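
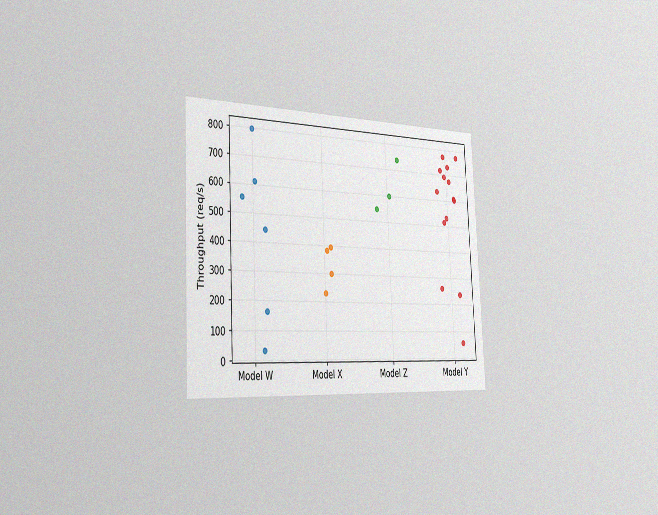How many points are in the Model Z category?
3

The chart is tilted about 3° counter-clockwise and viewed slightly from the left, with some photo noise. Counting the markers in the Model Z column gives 3.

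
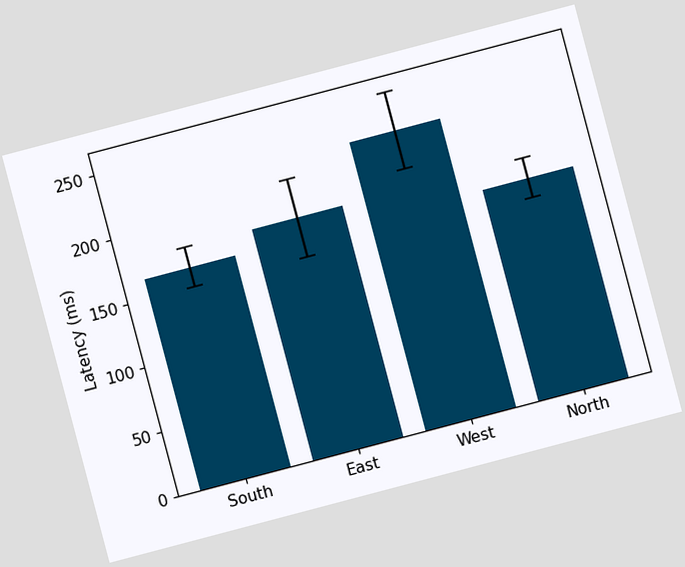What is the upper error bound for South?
180ms

The chart is tilted about 15° counter-clockwise. The South bar's upper whisker reaches 180ms.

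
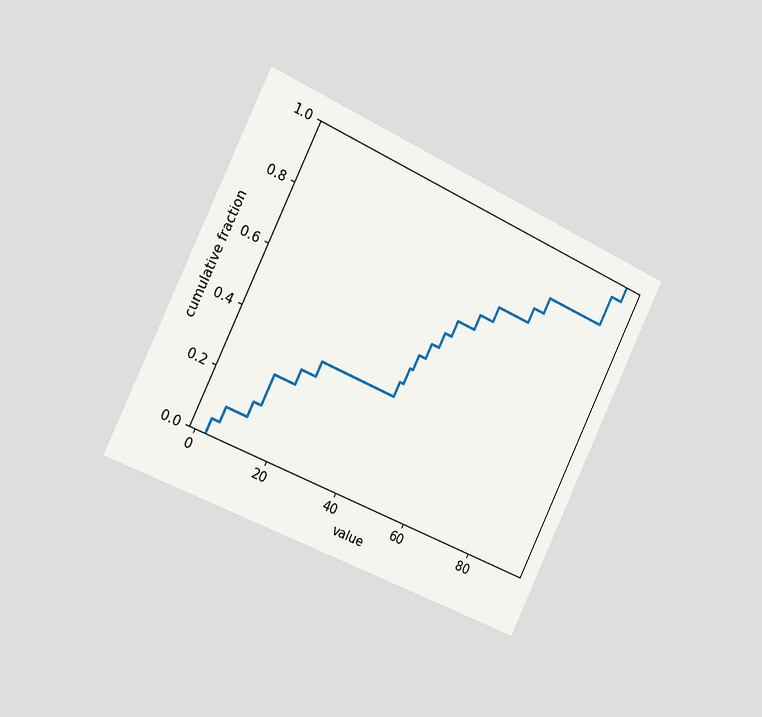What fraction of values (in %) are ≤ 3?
5%

The chart is tilted about 26° clockwise and viewed slightly from the left. At x=3 the ECDF step is at 5%.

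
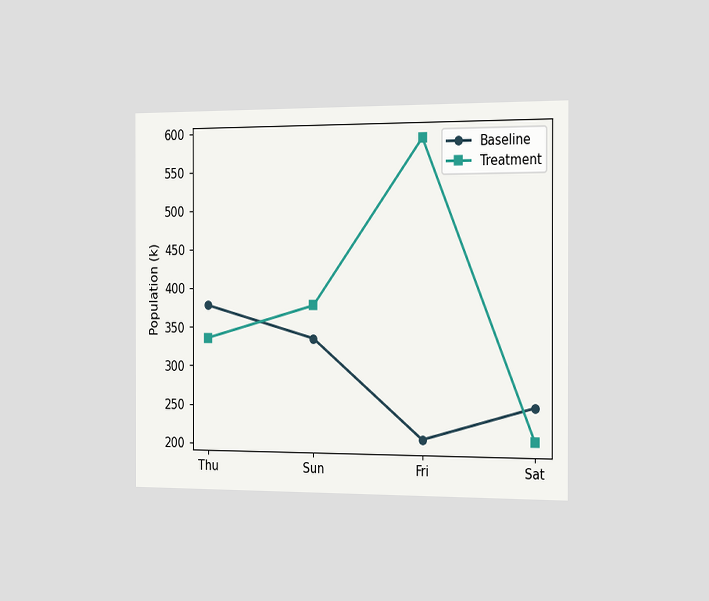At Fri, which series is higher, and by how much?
Treatment, by 378k

The chart is viewed slightly from the right. At Fri, Treatment sits above the other line by 378k.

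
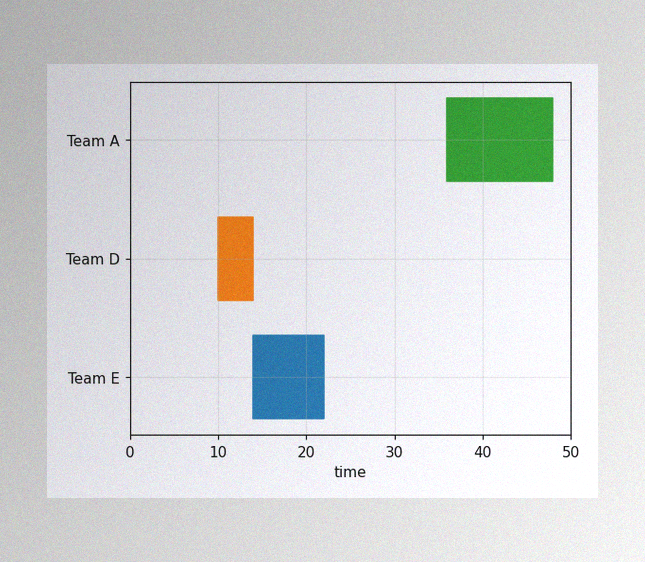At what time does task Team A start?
36

The image has some photo noise and uneven lighting. The Team A bar begins at t=36.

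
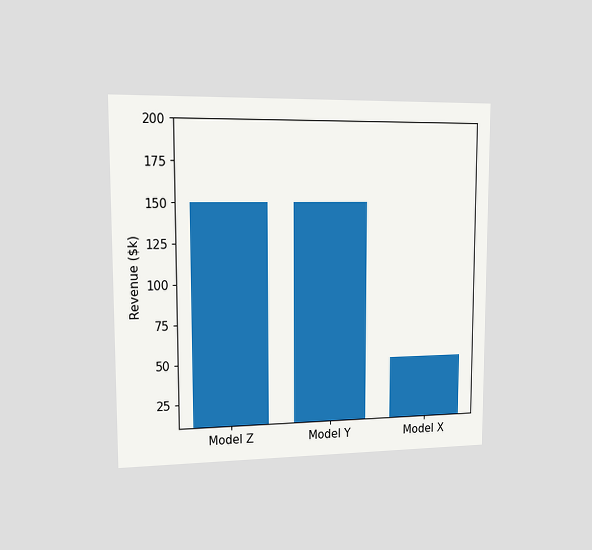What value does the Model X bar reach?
The chart is viewed slightly from the left. Reading along the chart's y-axis, the Model X bar reaches $50k.

$50k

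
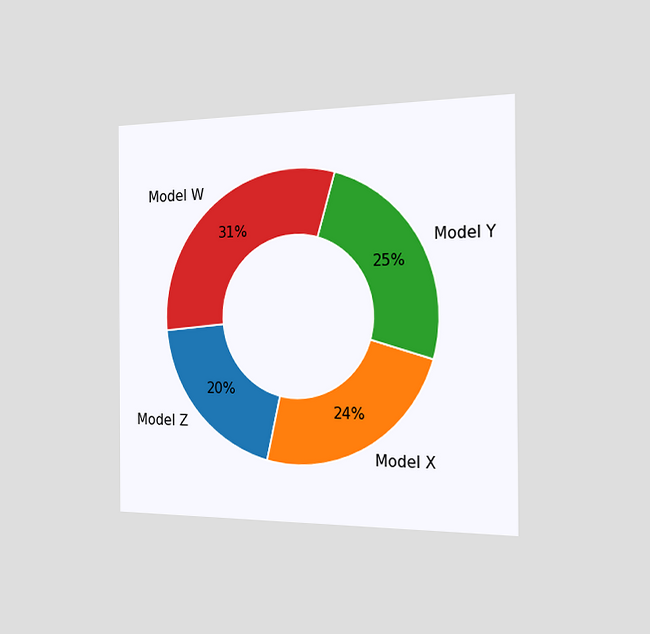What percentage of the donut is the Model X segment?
The chart is viewed slightly from the right. The Model X segment takes up 24% of the ring.

24%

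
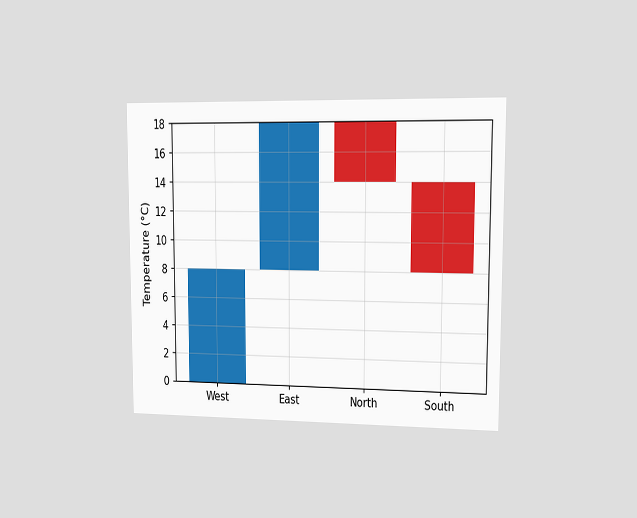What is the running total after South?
The chart is viewed slightly from the right. After South the running total reaches 8°C.

8°C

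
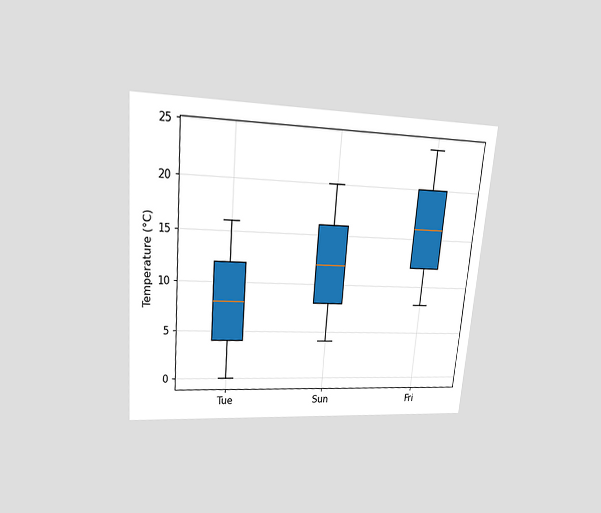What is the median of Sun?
The chart is tilted about 5° clockwise and viewed at a slight angle. The median line in the Sun box sits at 12°C.

12°C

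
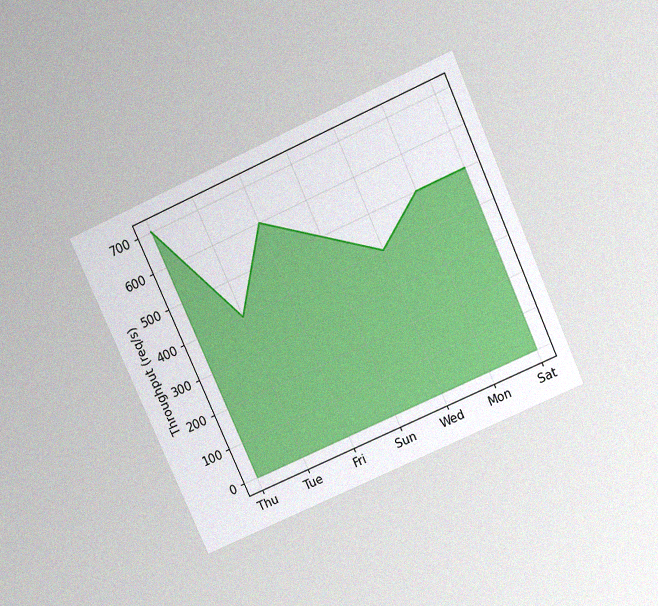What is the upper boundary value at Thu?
700req/s

The chart is tilted about 24° counter-clockwise and viewed slightly from above, with some photo noise. At Thu the upper boundary is at 700req/s.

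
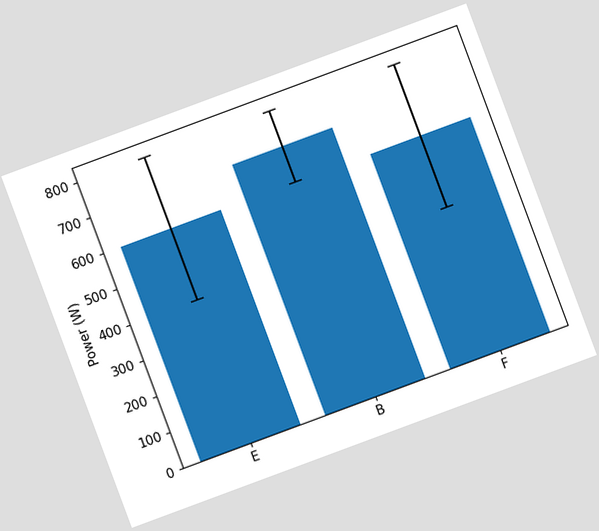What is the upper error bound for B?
800W

The chart is tilted about 20° counter-clockwise. The B bar's upper whisker reaches 800W.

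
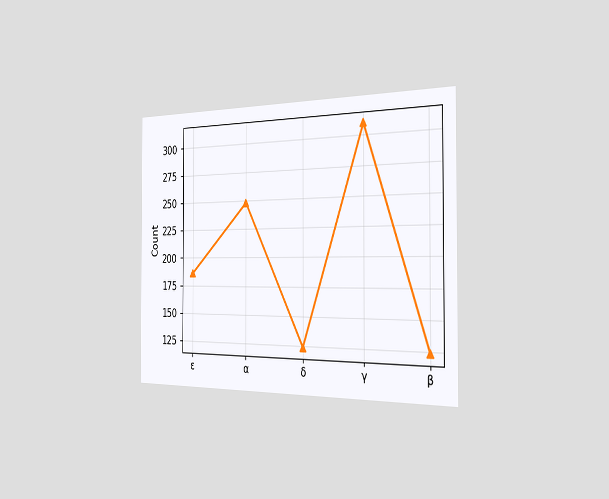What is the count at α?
248

The chart is viewed slightly from the right. At α, the line is at 248.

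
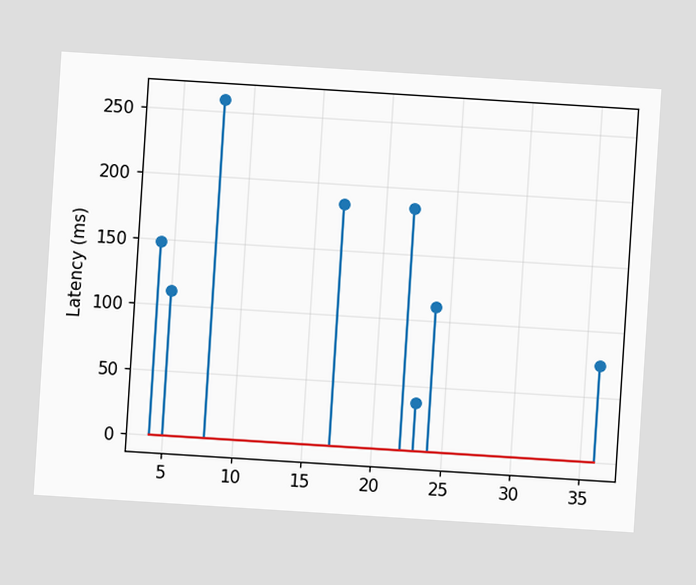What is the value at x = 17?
The chart is tilted about 4° clockwise. The stem at x=17 reaches 185ms.

185ms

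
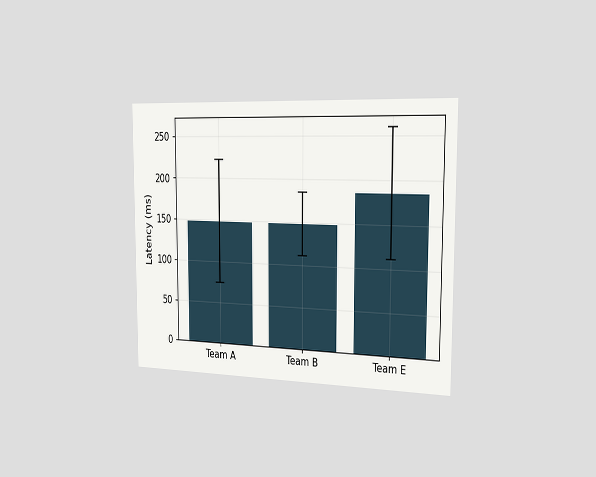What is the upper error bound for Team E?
The chart is viewed slightly from the right. The Team E bar's upper whisker reaches 259ms.

259ms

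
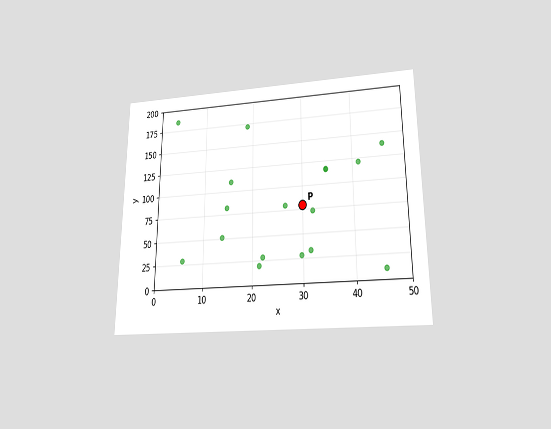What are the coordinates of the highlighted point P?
The chart is viewed slightly from below. Following the gridlines from P to each axis, P sits at (30, 80).

(30, 80)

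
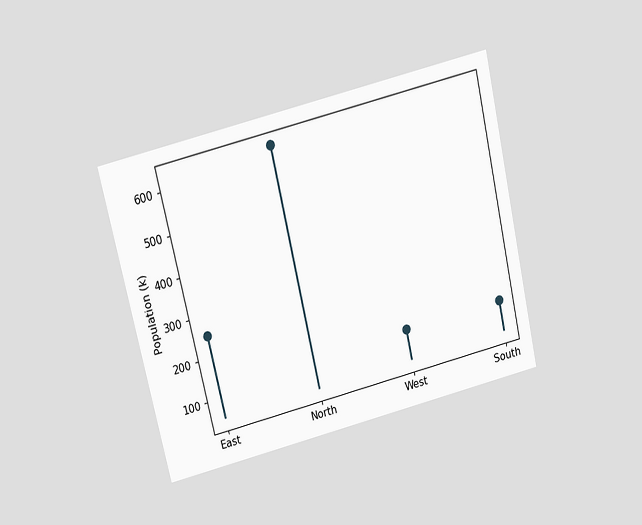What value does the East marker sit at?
252k

The chart is tilted about 13° counter-clockwise and viewed slightly from above. The East marker sits at 252k.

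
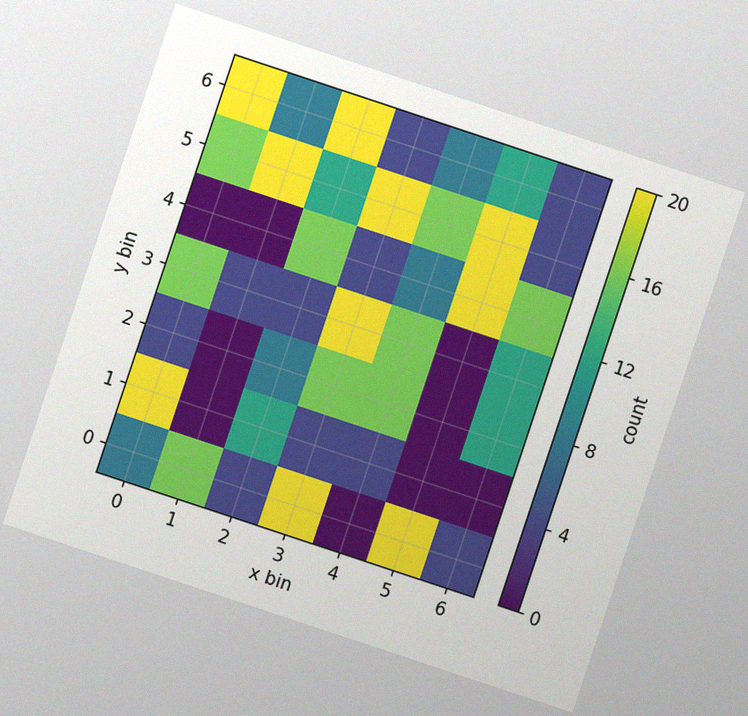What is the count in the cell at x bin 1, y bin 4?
0

The chart is tilted about 18° clockwise, with some photo noise. Matching the cell (1, 4) against the colorbar gives 0.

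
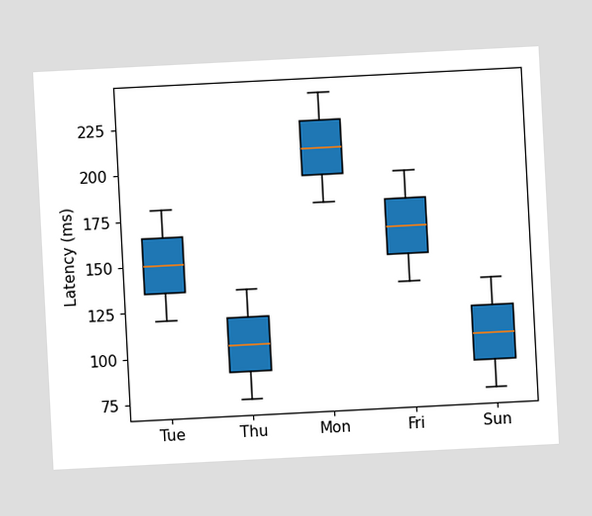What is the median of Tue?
The chart is tilted about 3° counter-clockwise. The median line in the Tue box sits at 150ms.

150ms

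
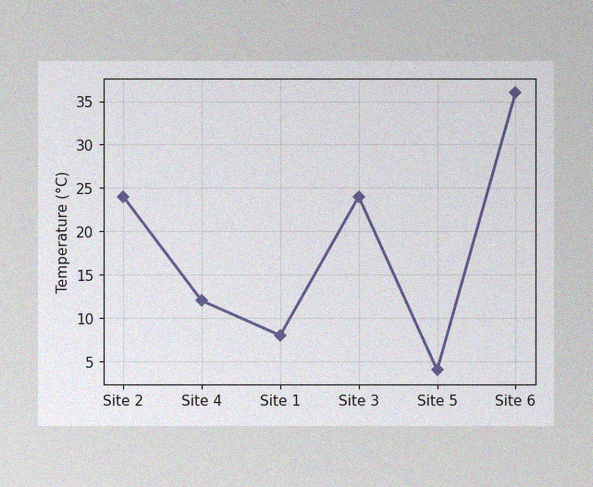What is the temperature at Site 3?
The image has some photo noise and uneven lighting. At Site 3, the line is at 24°C.

24°C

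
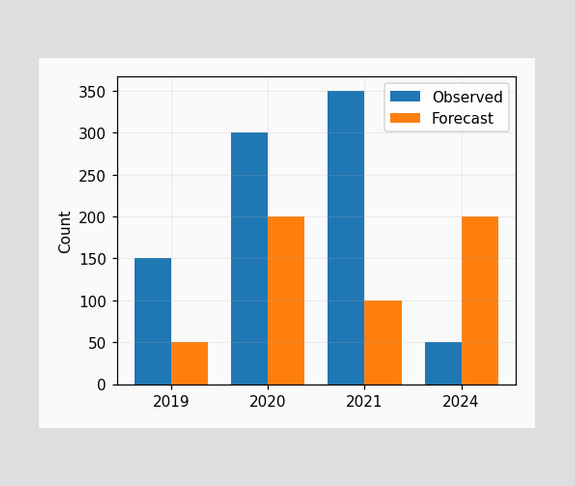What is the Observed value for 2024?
The Observed bar at 2024 reaches 50 on the y-axis.

50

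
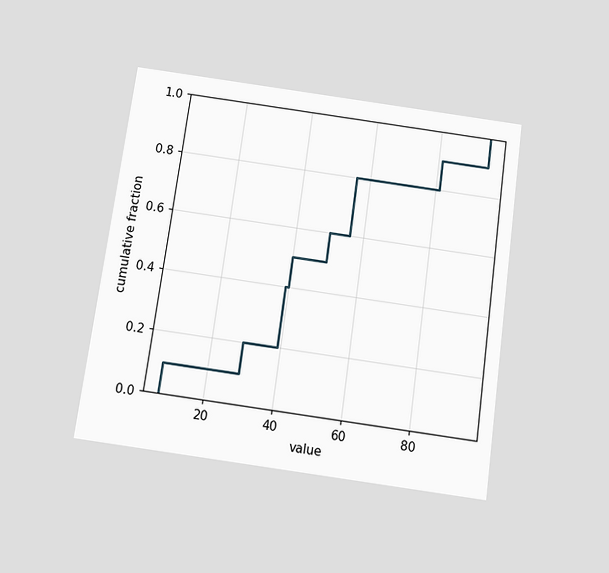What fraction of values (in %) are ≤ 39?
40%

The chart is tilted about 8° clockwise and viewed slightly from below. At x=39 the ECDF step is at 40%.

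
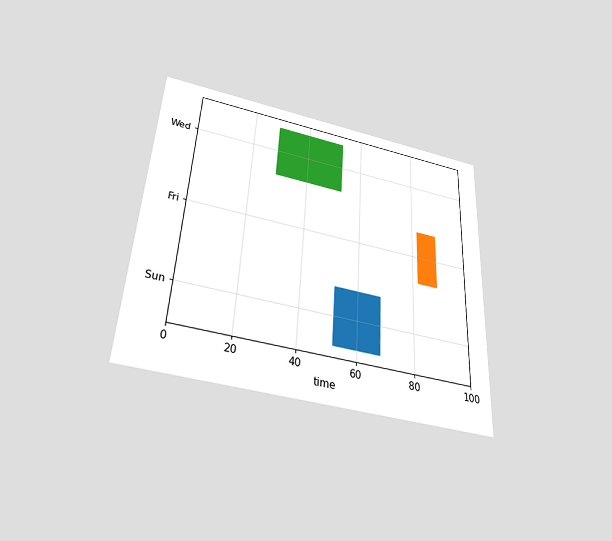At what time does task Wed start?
The chart is tilted about 3° clockwise and viewed slightly from below. The Wed bar begins at t=29.

29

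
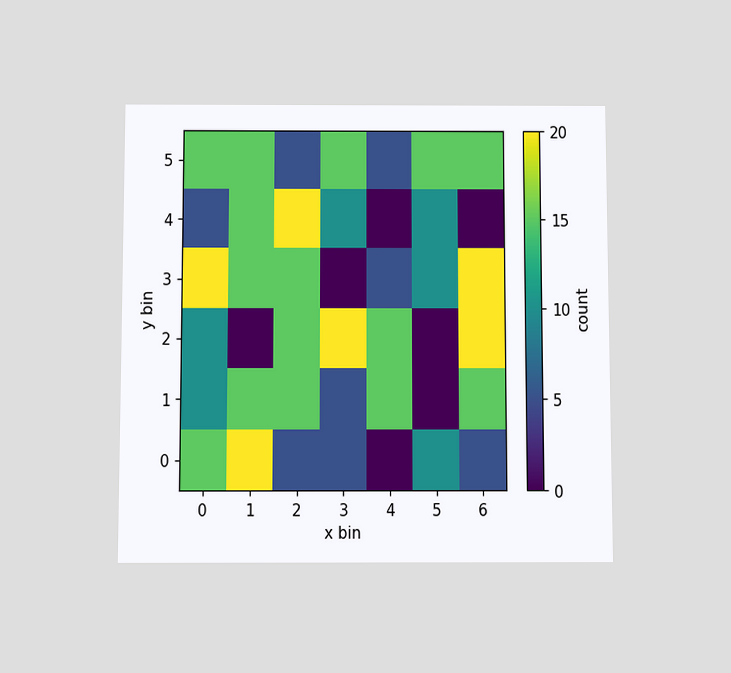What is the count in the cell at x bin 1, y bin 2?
The chart is viewed slightly from below. Matching the cell (1, 2) against the colorbar gives 0.

0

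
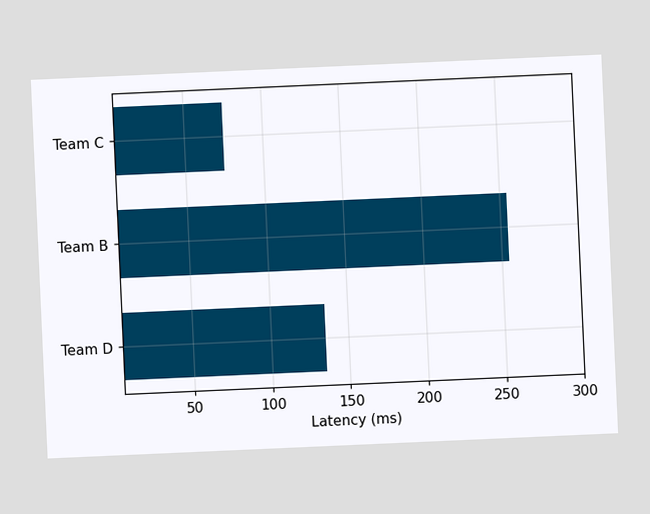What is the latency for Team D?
135ms

The chart is tilted about 3° counter-clockwise. Reading along the chart's x-axis, the Team D bar reaches 135ms.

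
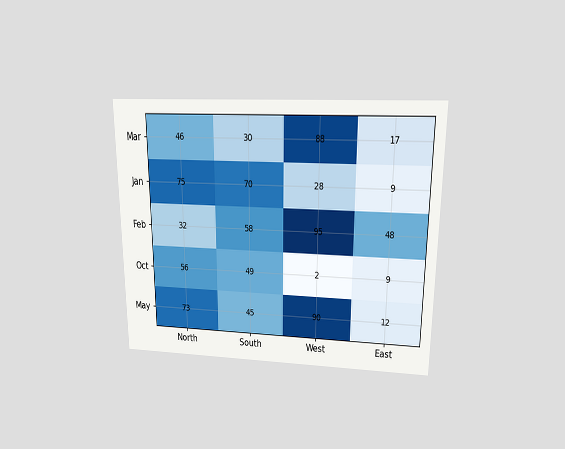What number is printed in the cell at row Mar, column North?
The chart is viewed slightly from above. The (Mar, North) cell reads 46.

46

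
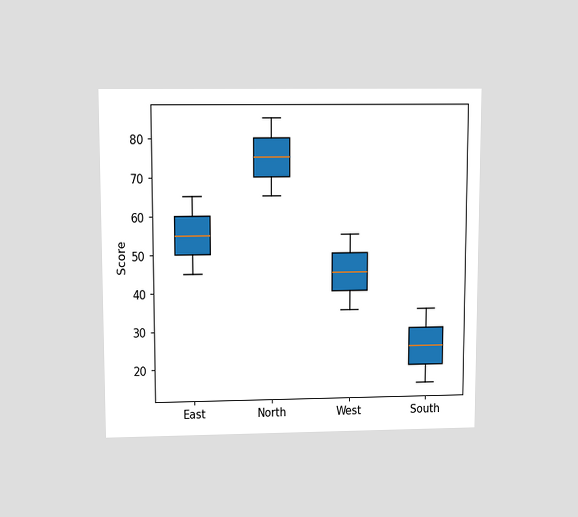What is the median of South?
The chart is viewed slightly from above. The median line in the South box sits at 25.

25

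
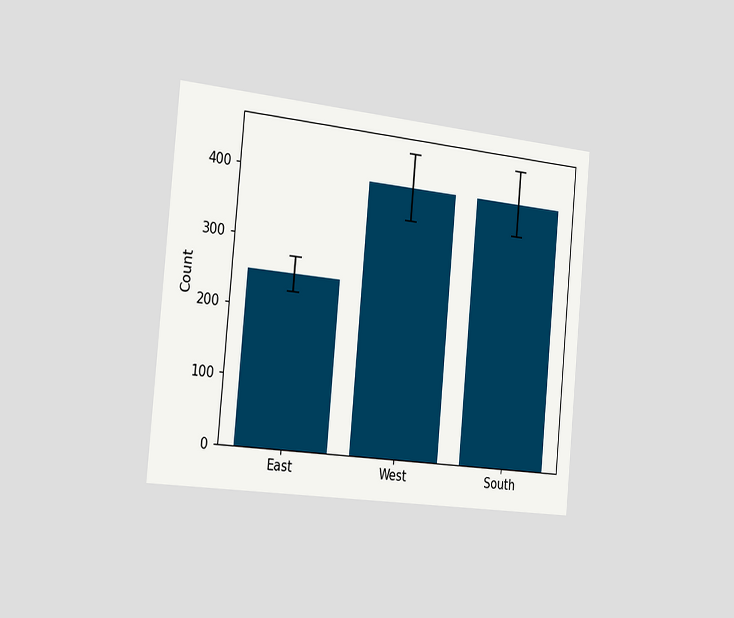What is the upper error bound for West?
450

The chart is tilted about 5° clockwise and viewed slightly from the left. The West bar's upper whisker reaches 450.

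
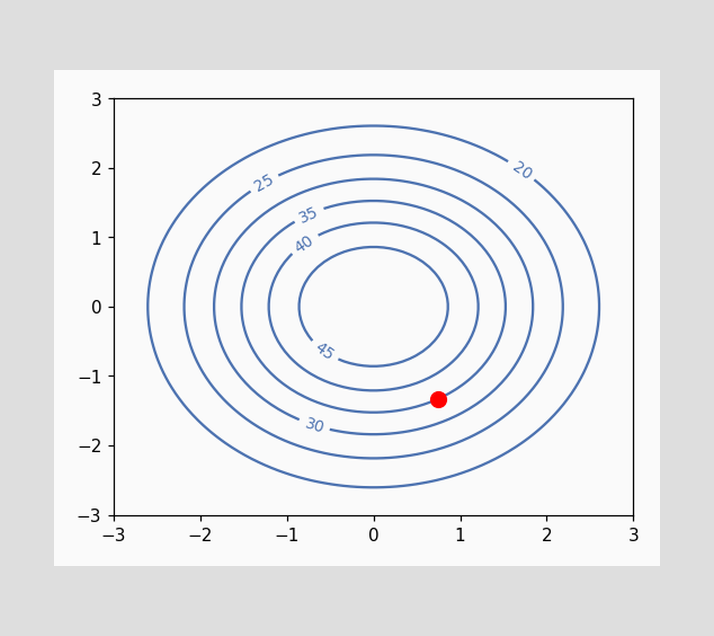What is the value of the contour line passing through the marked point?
35

The marked point sits on the contour labelled 35.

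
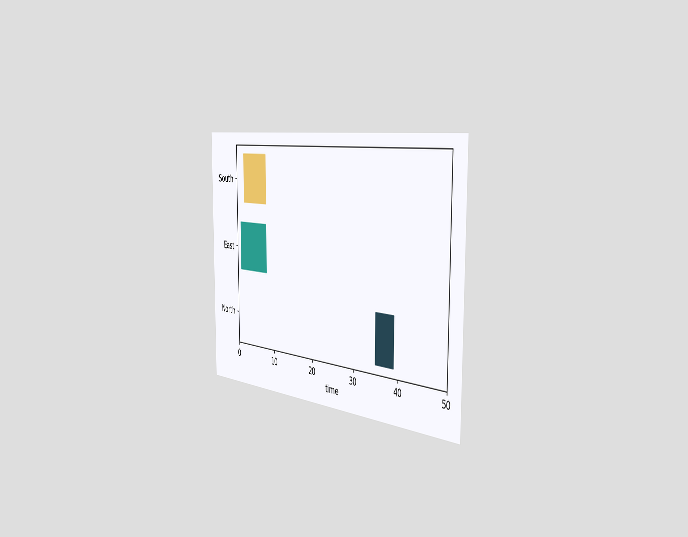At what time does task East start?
1

The chart is viewed slightly from the right. The East bar begins at t=1.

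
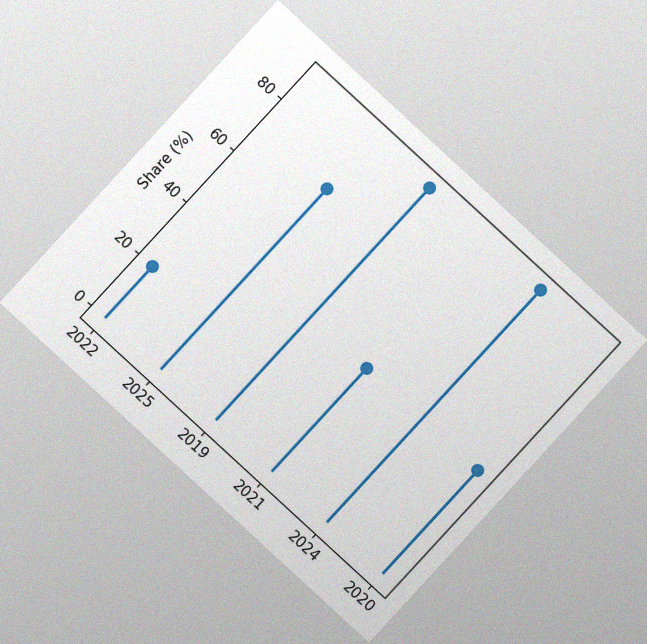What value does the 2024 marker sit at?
90%

The chart is tilted about 43° clockwise, with some photo noise. The 2024 marker sits at 90%.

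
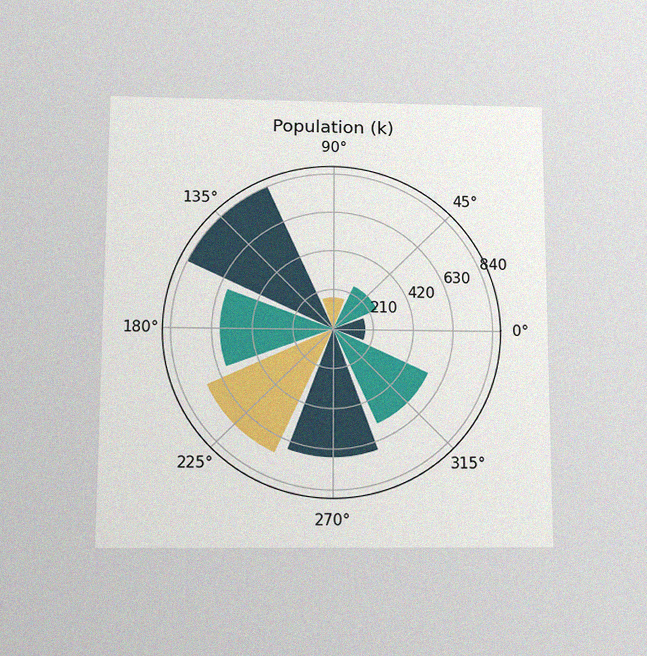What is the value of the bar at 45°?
The chart is viewed slightly from below, with some photo noise. The bar at 45° reaches 252k on the radial axis.

252k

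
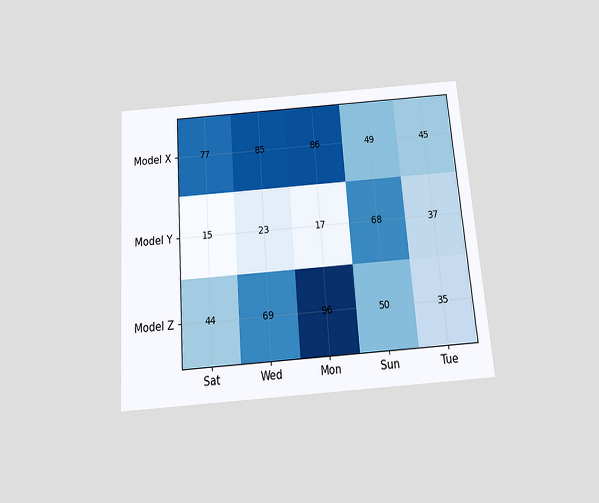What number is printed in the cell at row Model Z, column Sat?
The chart is tilted about 4° counter-clockwise and viewed slightly from below. The (Model Z, Sat) cell reads 44.

44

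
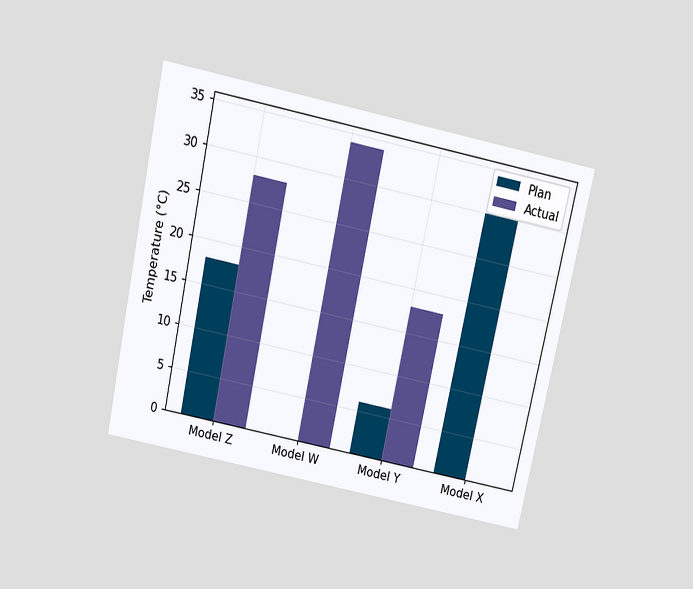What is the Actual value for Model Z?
The chart is tilted about 12° clockwise and viewed slightly from above. The Actual bar at Model Z reaches 28°C on the y-axis.

28°C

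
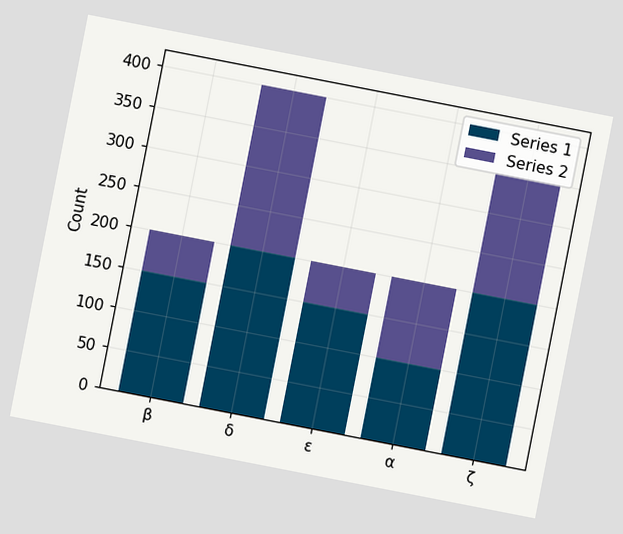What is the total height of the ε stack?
The chart is tilted about 11° clockwise. The ε stack's top reaches 200 on the y-axis.

200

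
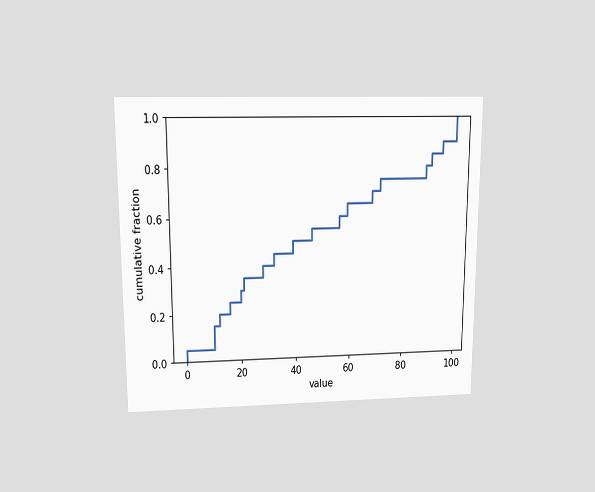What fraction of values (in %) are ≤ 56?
The chart is viewed slightly from above. At x=56 the ECDF step is at 60%.

60%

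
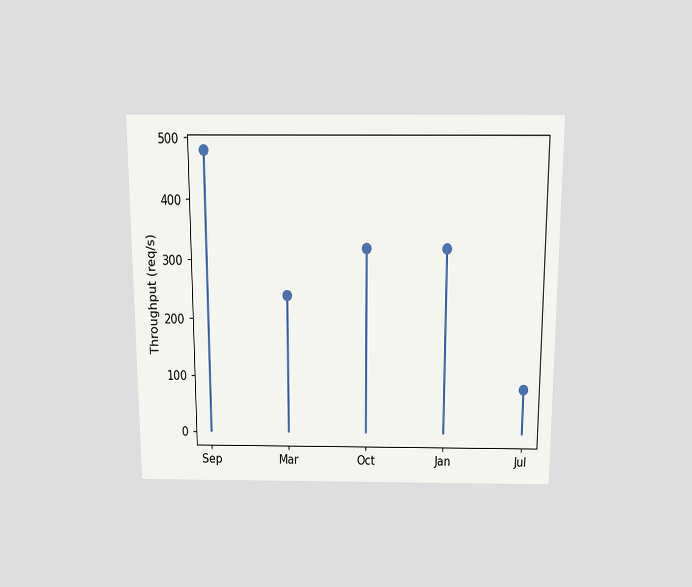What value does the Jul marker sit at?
80req/s

The chart is viewed slightly from above. The Jul marker sits at 80req/s.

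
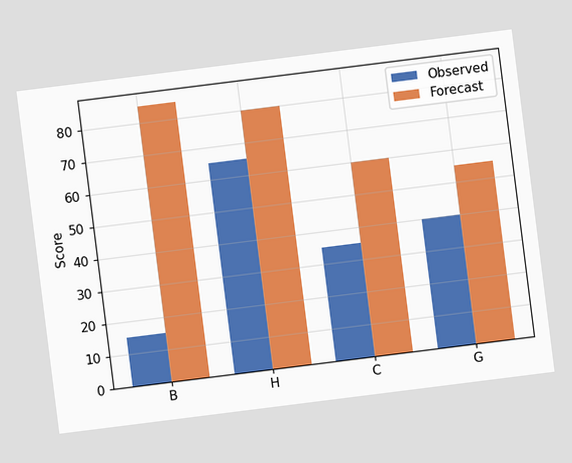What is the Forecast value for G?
The chart is tilted about 7° counter-clockwise. The Forecast bar at G reaches 55 on the y-axis.

55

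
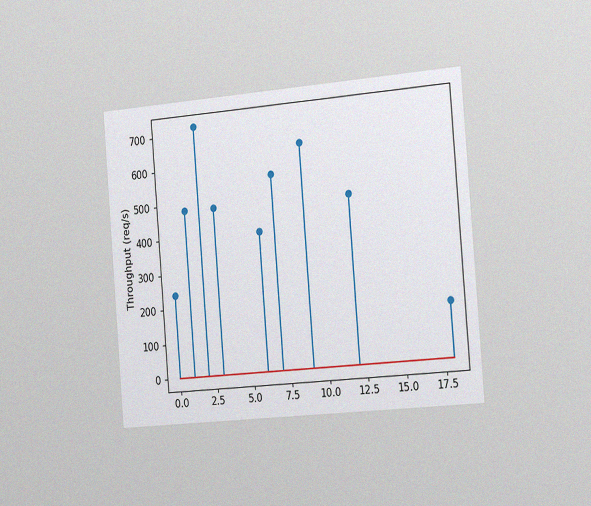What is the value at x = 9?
The chart is tilted about 5° counter-clockwise and viewed slightly from the right, with some photo noise. The stem at x=9 reaches 640req/s.

640req/s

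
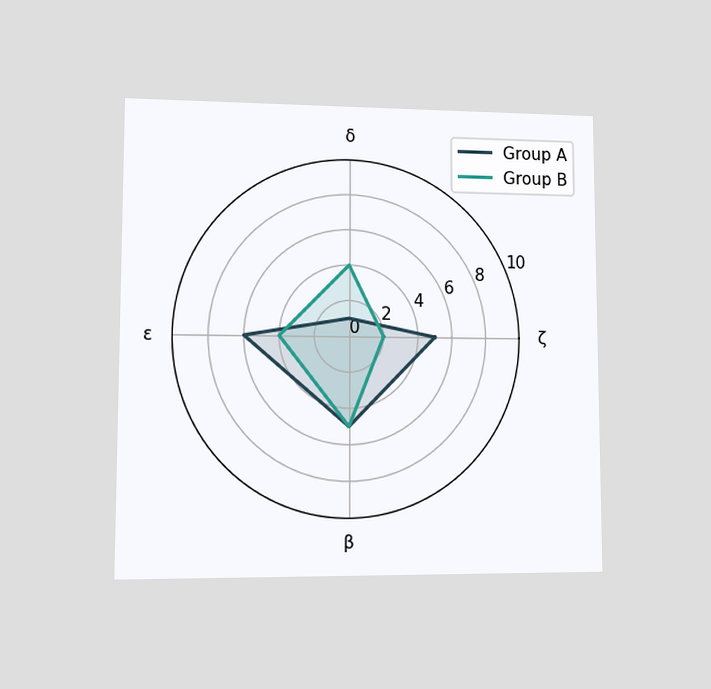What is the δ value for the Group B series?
The chart is viewed at a slight angle. On the δ axis, Group B reaches 4.

4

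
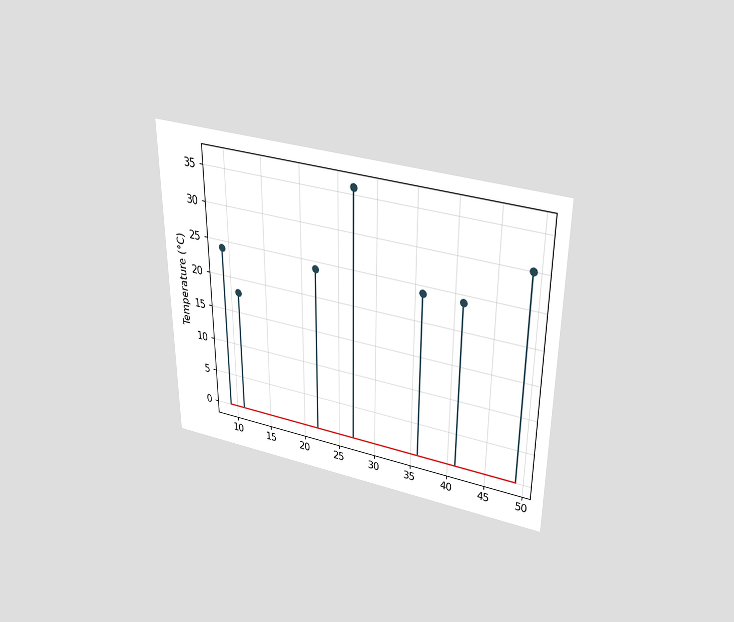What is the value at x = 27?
The chart is viewed slightly from above. The stem at x=27 reaches 36°C.

36°C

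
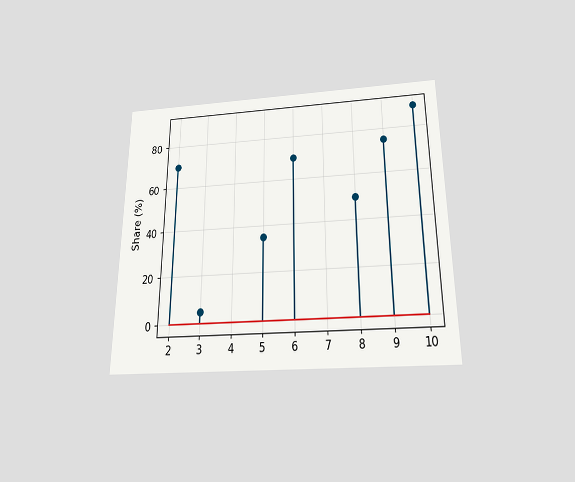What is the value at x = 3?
5%

The chart is viewed slightly from below. The stem at x=3 reaches 5%.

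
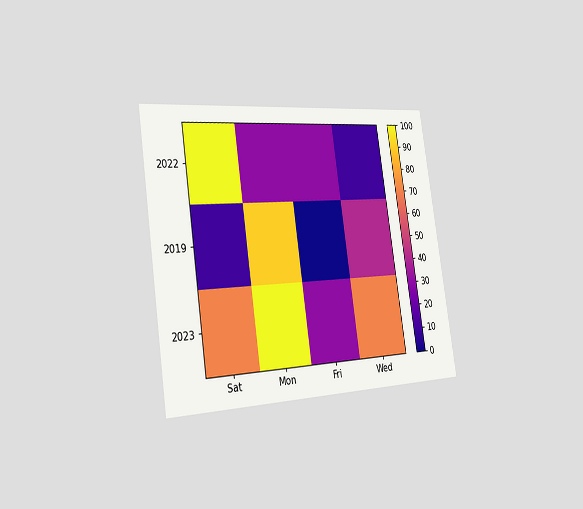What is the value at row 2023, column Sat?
The chart is tilted about 8° counter-clockwise and viewed slightly from the left. Matching cell (2023, Sat) against the colorbar gives 70.

70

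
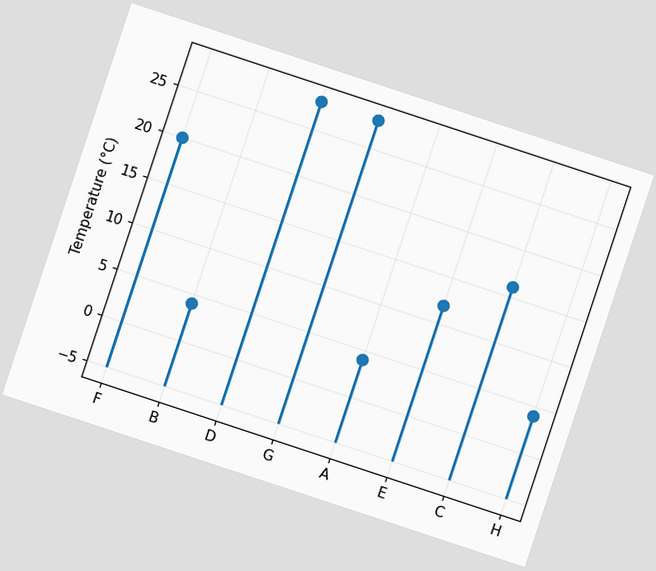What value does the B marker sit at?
The chart is tilted about 18° clockwise. The B marker sits at 4°C.

4°C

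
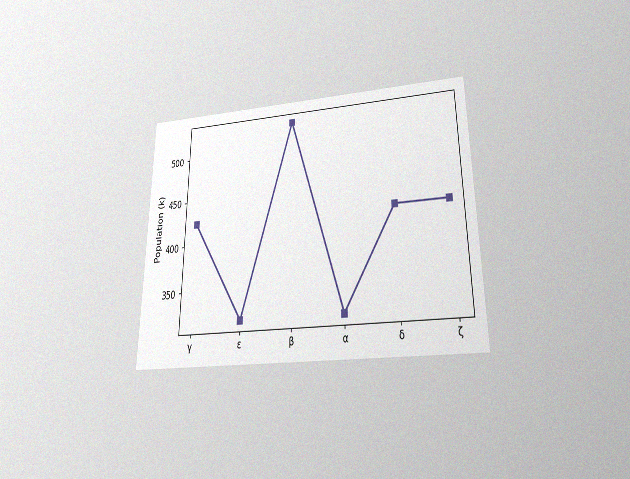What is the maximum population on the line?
The chart is viewed slightly from below, with some photo noise. The highest point is at β, and reading across to the y-axis gives 530k.

530k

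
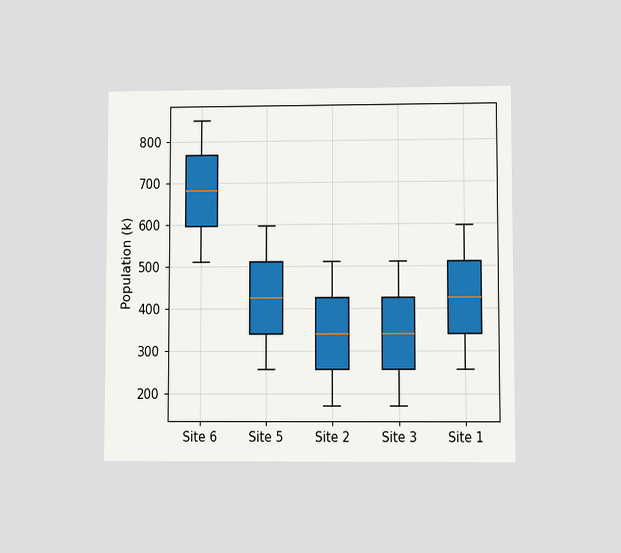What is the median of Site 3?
340k

The chart is viewed at a slight angle. The median line in the Site 3 box sits at 340k.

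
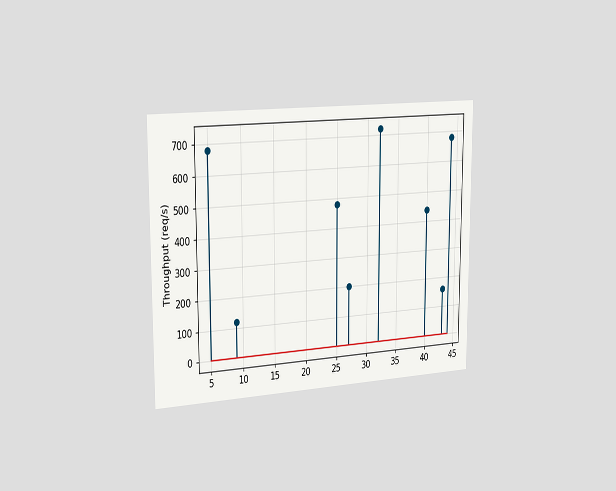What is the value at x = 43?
160req/s

The chart is viewed slightly from the left. The stem at x=43 reaches 160req/s.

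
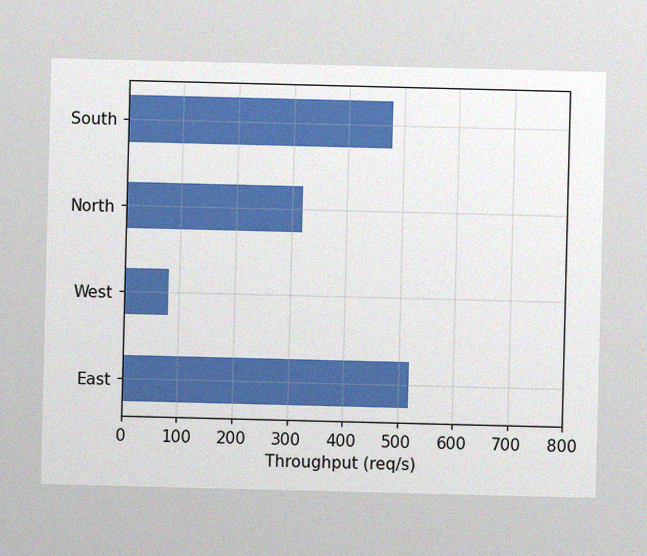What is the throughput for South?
480req/s

The image has some photo noise and uneven lighting. Reading along the chart's x-axis, the South bar reaches 480req/s.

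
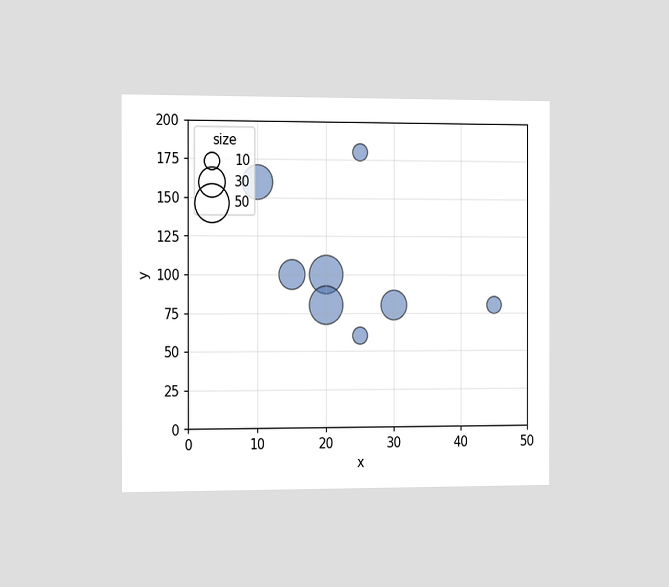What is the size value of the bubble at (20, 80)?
50

The chart is viewed slightly from the left. Matching the bubble at (20, 80) against the size legend gives 50.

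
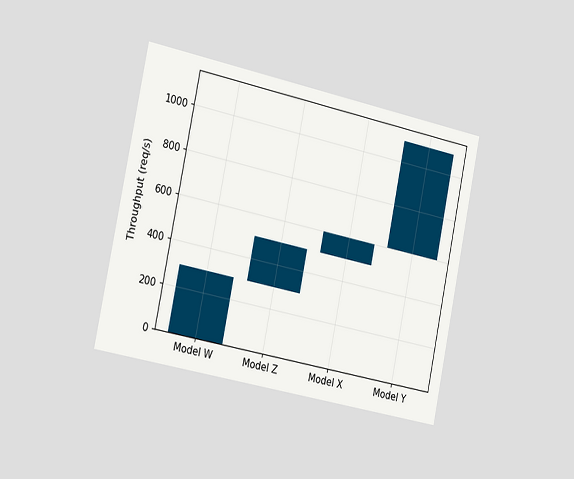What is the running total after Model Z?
The chart is tilted about 12° clockwise and viewed slightly from the left. After Model Z the running total reaches 500req/s.

500req/s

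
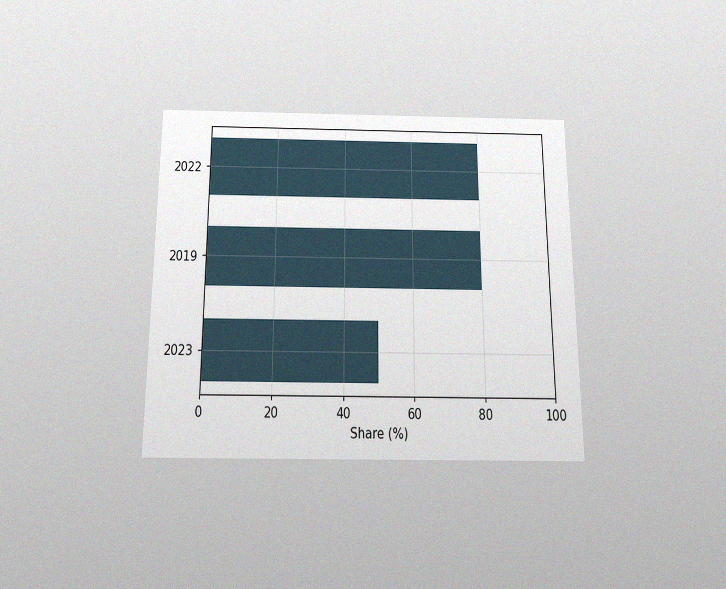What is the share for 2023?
50%

The chart is viewed slightly from below, with some photo noise. Reading along the chart's x-axis, the 2023 bar reaches 50%.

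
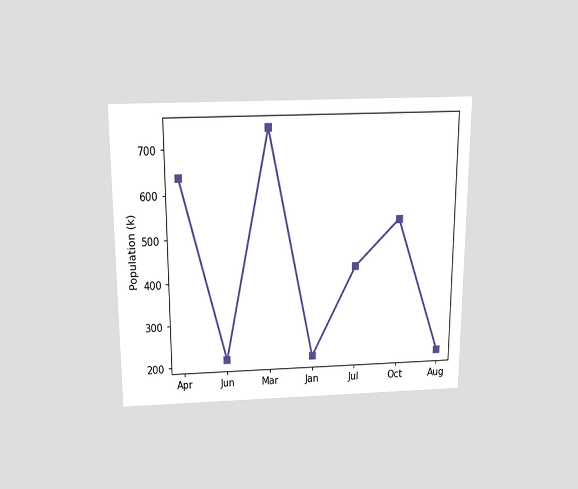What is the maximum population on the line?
742k

The chart is viewed slightly from above. The highest point is at Mar, and reading across to the y-axis gives 742k.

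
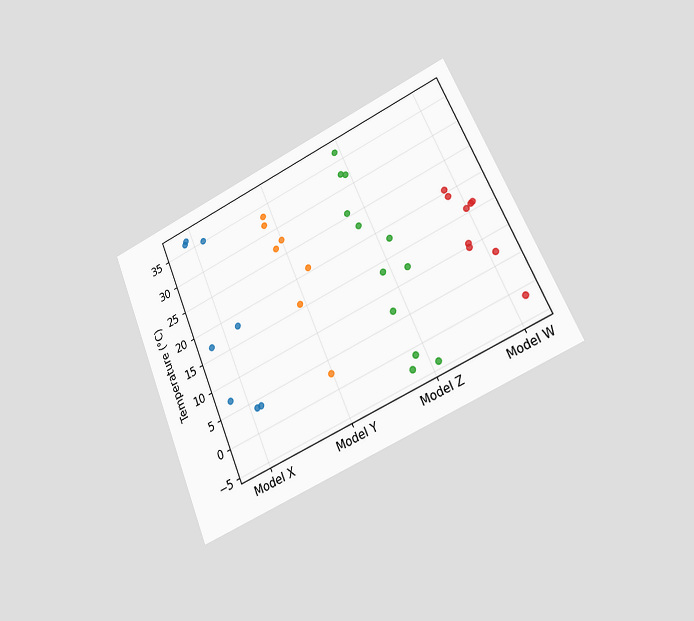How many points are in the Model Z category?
12

The chart is tilted about 23° counter-clockwise and viewed at a slight angle. Counting the markers in the Model Z column gives 12.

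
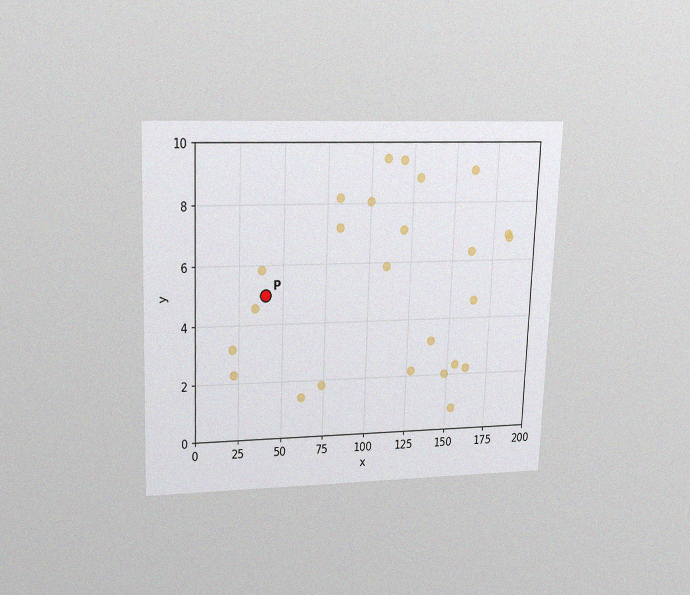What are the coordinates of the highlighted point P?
(40, 5)

The chart is tilted about 2° clockwise and viewed slightly from above, with some photo noise. Following the gridlines from P to each axis, P sits at (40, 5).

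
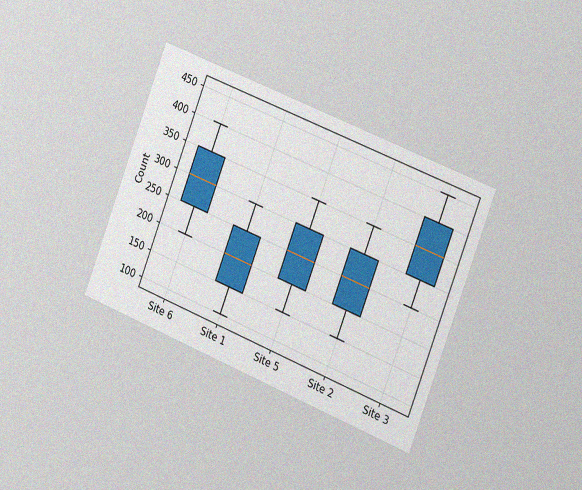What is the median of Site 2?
The chart is tilted about 21° clockwise and viewed slightly from the right, with some photo noise. The median line in the Site 2 box sits at 250.

250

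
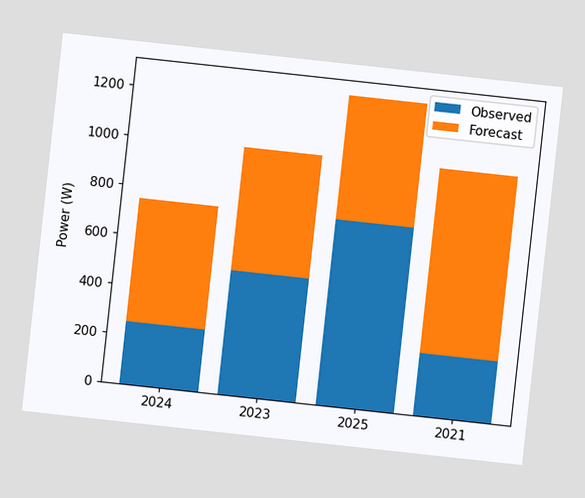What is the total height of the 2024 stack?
The chart is tilted about 6° clockwise. The 2024 stack's top reaches 750W on the y-axis.

750W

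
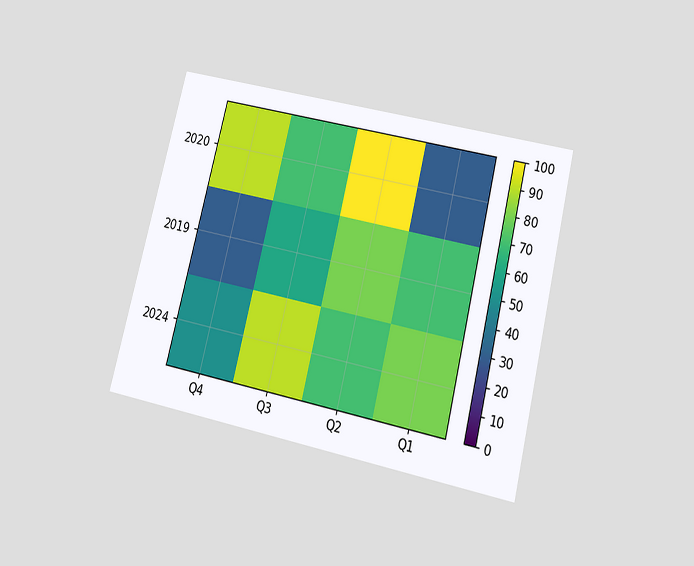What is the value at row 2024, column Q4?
The chart is tilted about 14° clockwise and viewed slightly from below. Matching cell (2024, Q4) against the colorbar gives 50.

50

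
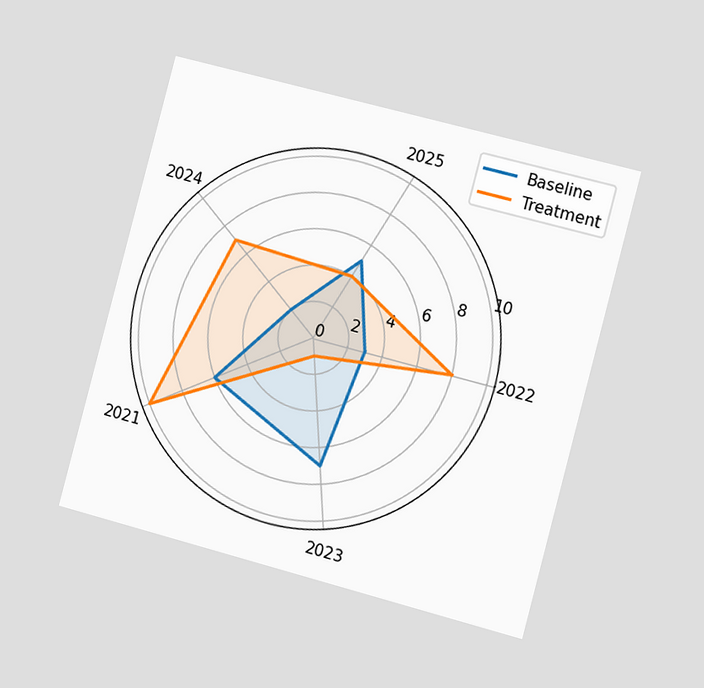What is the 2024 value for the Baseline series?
2

The chart is tilted about 15° clockwise and viewed slightly from the right. On the 2024 axis, Baseline reaches 2.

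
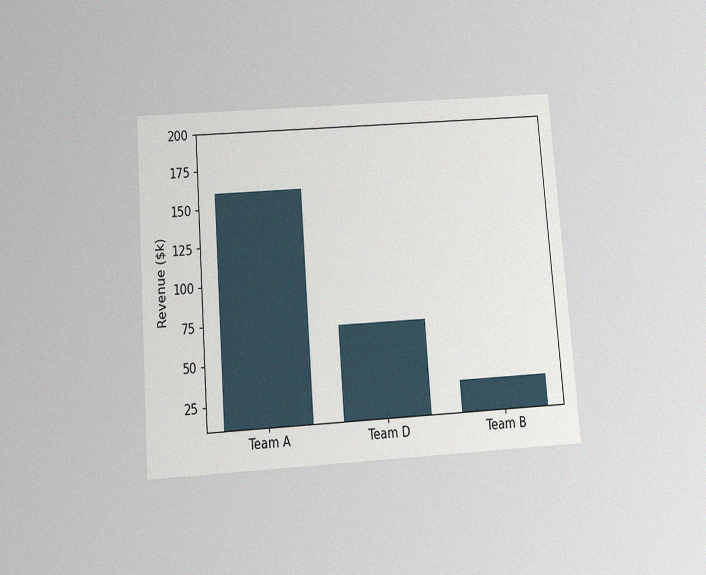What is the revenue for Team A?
The chart is tilted about 4° counter-clockwise and viewed slightly from below, with some photo noise. Reading along the chart's y-axis, the Team A bar reaches $160k.

$160k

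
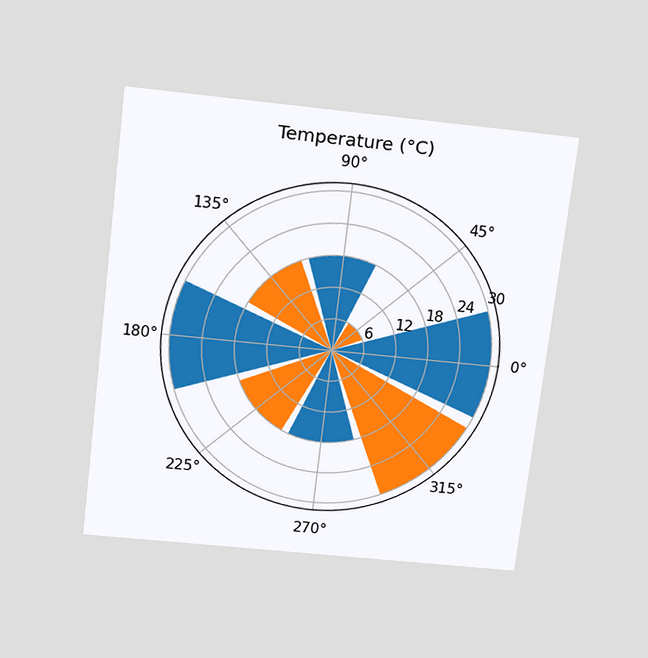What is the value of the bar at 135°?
18°C

The chart is tilted about 7° clockwise and viewed slightly from above. The bar at 135° reaches 18°C on the radial axis.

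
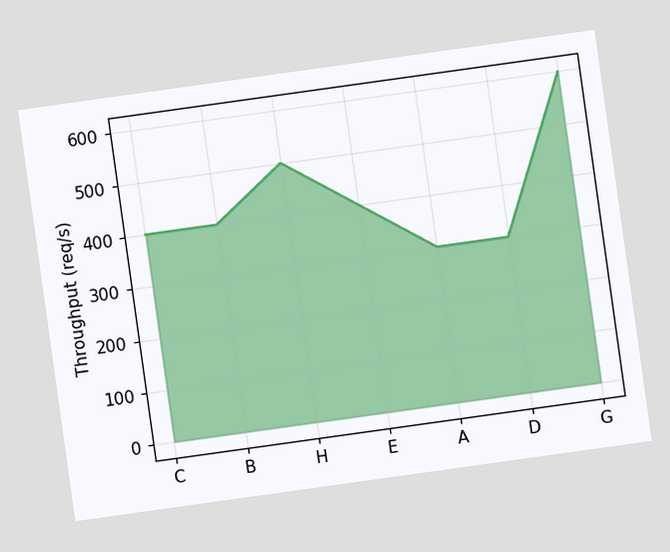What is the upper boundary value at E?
The chart is tilted about 8° counter-clockwise. At E the upper boundary is at 400req/s.

400req/s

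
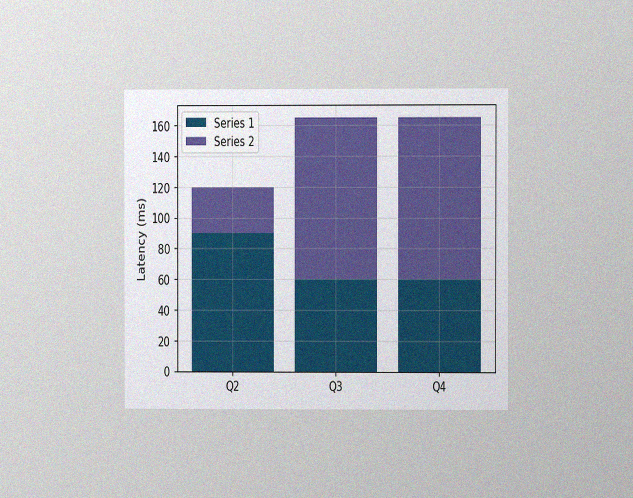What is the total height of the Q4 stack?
165ms

The chart is viewed at a slight angle, with some photo noise. The Q4 stack's top reaches 165ms on the y-axis.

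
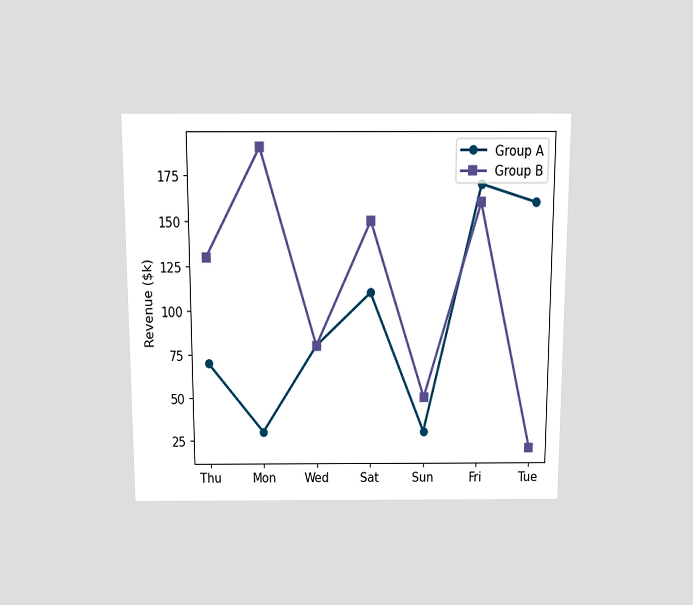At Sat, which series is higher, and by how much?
Group B, by $40k

The chart is viewed slightly from above. At Sat, Group B sits above the other line by $40k.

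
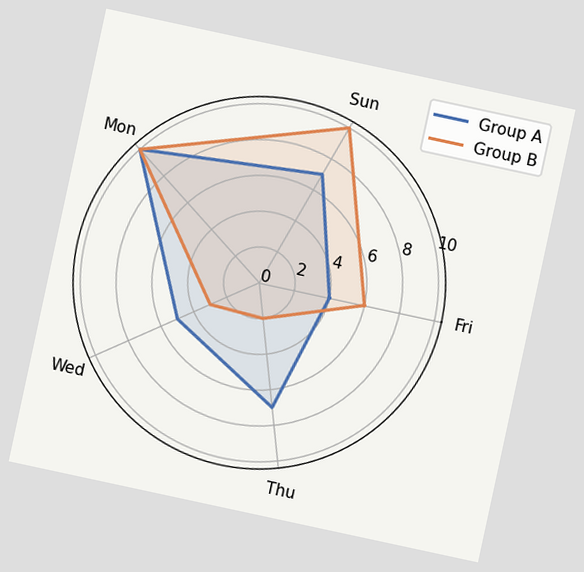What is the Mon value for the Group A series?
The chart is tilted about 12° clockwise. On the Mon axis, Group A reaches 10.

10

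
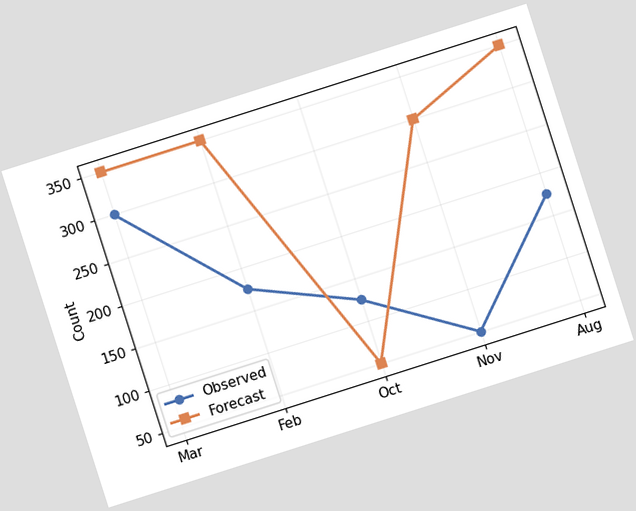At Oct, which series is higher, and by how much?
The chart is tilted about 18° counter-clockwise. At Oct, Observed sits above the other line by 75.

Observed, by 75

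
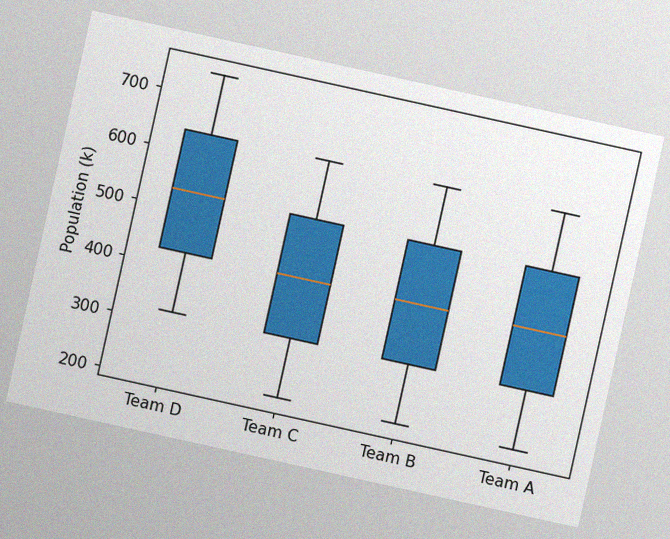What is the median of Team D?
530k

The chart is tilted about 12° clockwise, with some photo noise. The median line in the Team D box sits at 530k.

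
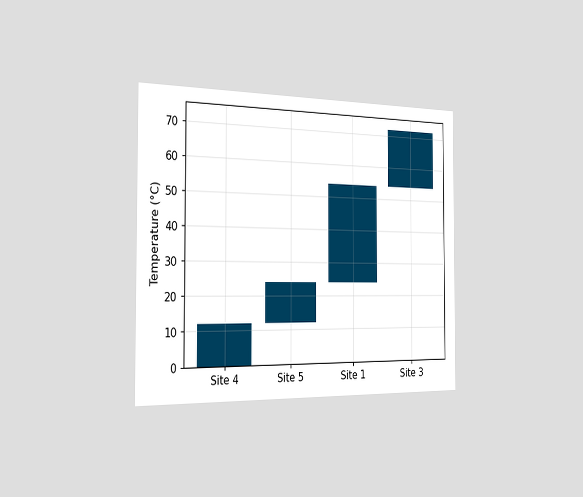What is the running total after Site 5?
24°C

The chart is viewed slightly from the left. After Site 5 the running total reaches 24°C.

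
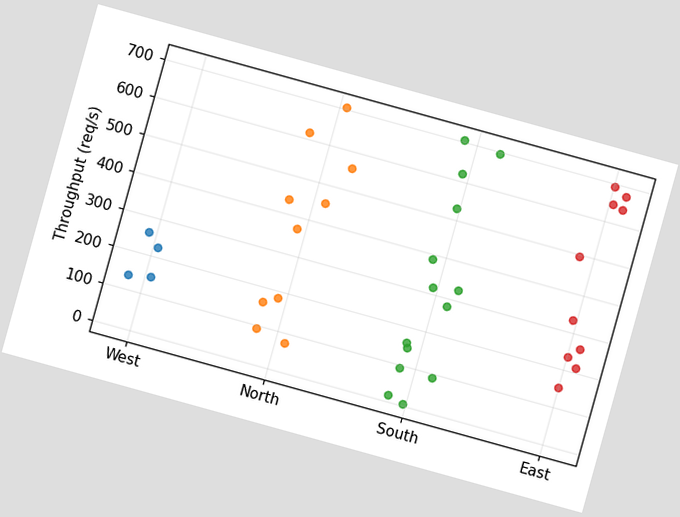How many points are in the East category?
The chart is tilted about 15° clockwise. Counting the markers in the East column gives 10.

10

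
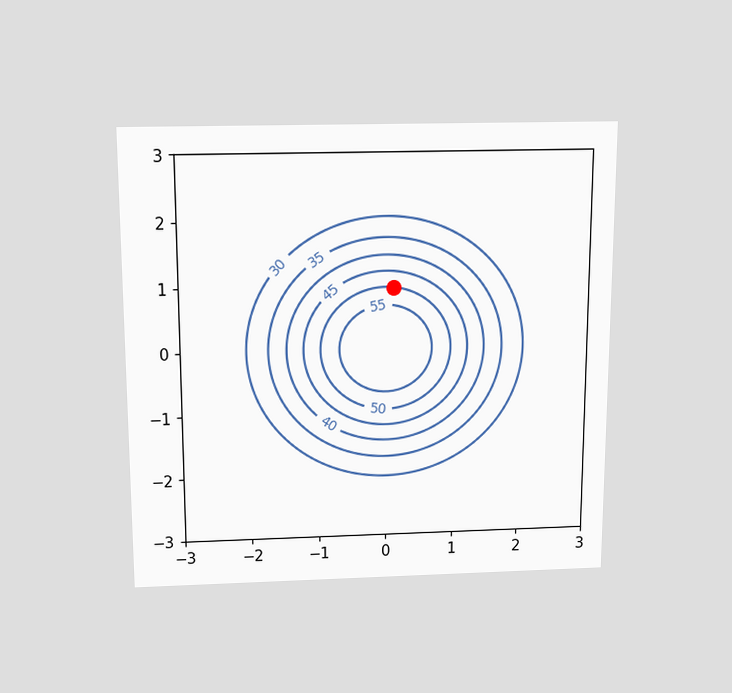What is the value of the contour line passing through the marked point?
50

The chart is viewed slightly from above. The marked point sits on the contour labelled 50.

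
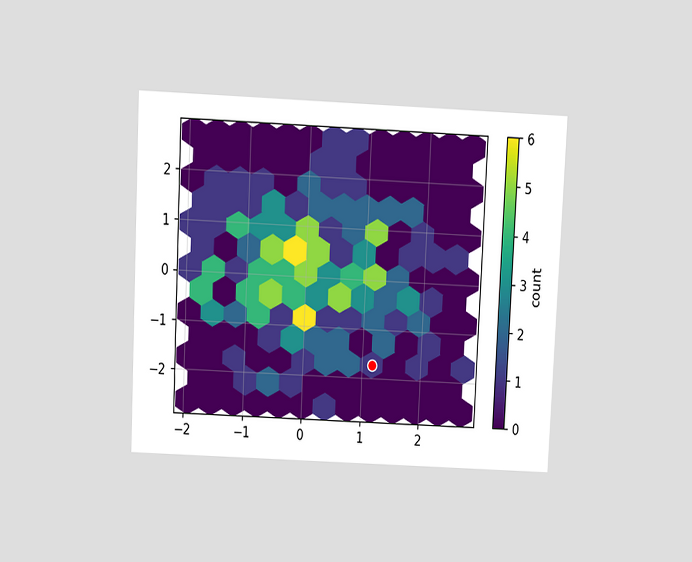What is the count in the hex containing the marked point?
The chart is tilted about 3° clockwise and viewed slightly from above. The marked hex reads 1 on the colorbar.

1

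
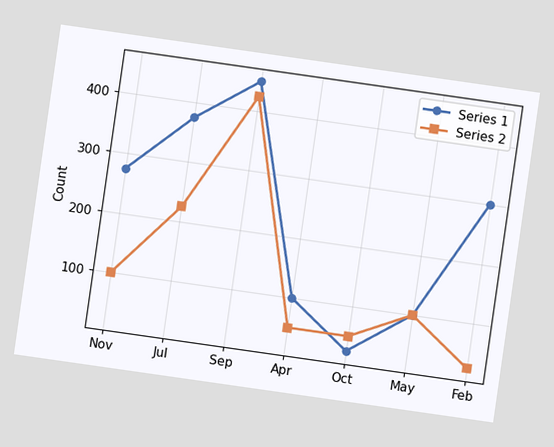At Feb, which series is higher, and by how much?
Series 1, by 275

The chart is tilted about 8° clockwise. At Feb, Series 1 sits above the other line by 275.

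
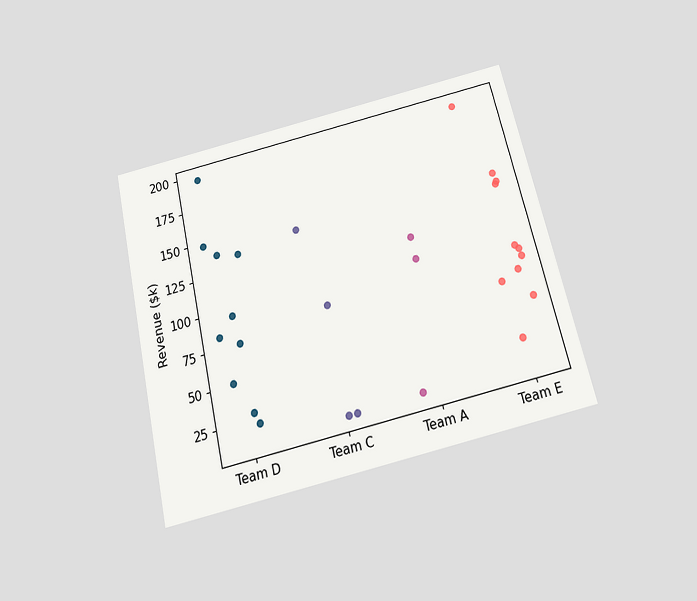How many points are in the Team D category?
10

The chart is tilted about 13° counter-clockwise and viewed slightly from below. Counting the markers in the Team D column gives 10.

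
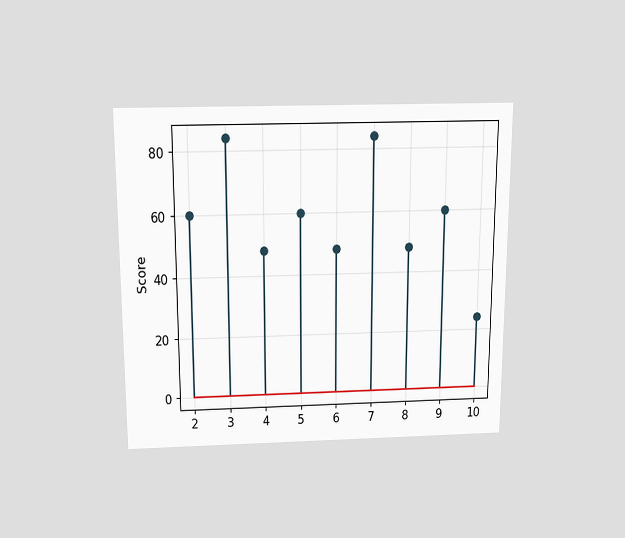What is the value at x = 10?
The chart is viewed slightly from above. The stem at x=10 reaches 24.

24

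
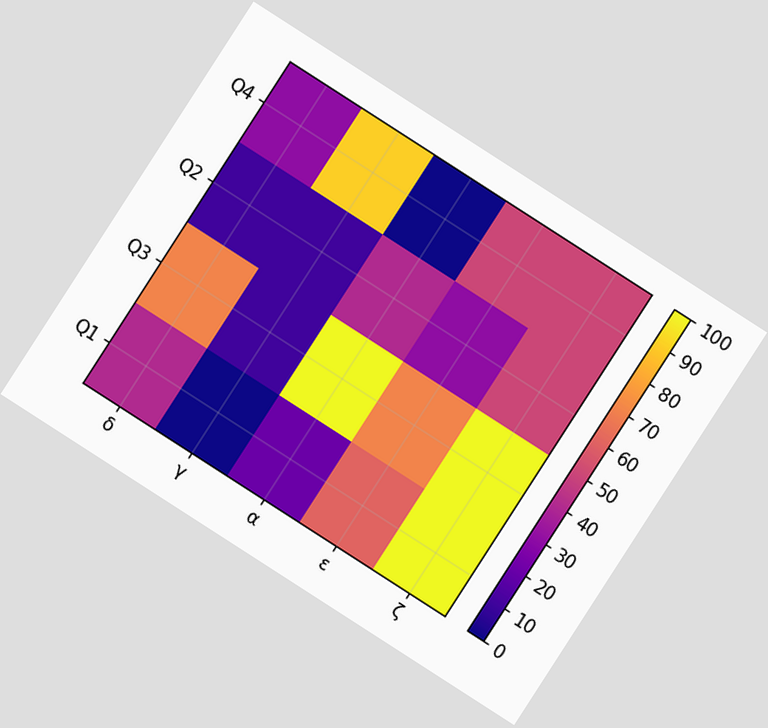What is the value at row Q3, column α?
100

The chart is tilted about 33° clockwise. Matching cell (Q3, α) against the colorbar gives 100.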